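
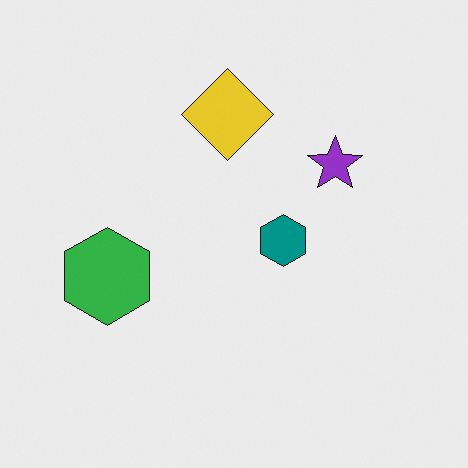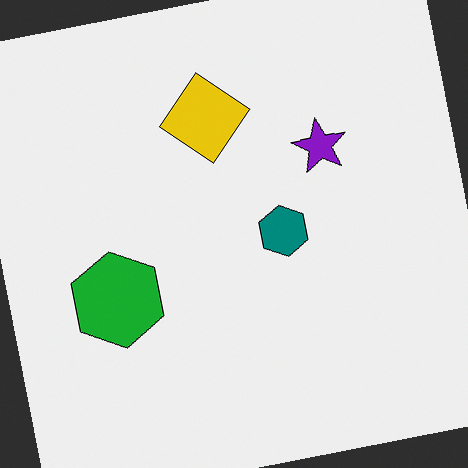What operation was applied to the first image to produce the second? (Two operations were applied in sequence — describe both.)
This is the original image rotated counter-clockwise by a small amount, then given slightly increased contrast.

Every shape is tilted by the same angle and the image corners show triangular fill wedges — a whole-image rotation by a non-right angle. Tones are pushed away from mid-grey across the whole image — a global contrast change.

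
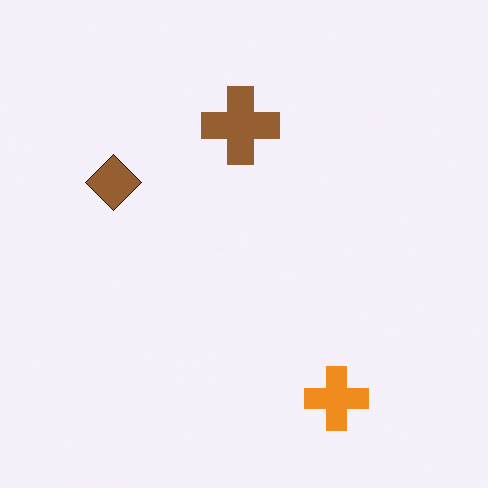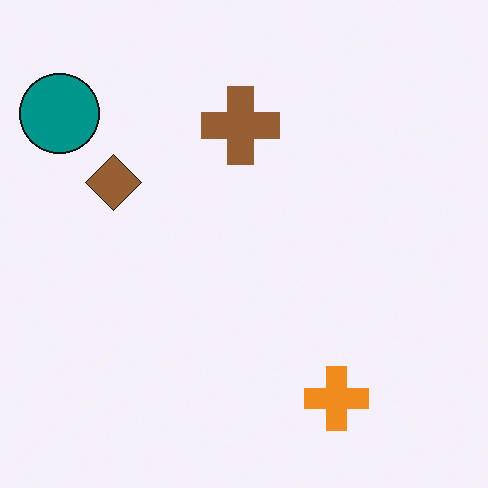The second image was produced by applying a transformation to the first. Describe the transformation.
The transformation is: overlaid with an additional teal circle.

A teal circle appears in the second image that is absent from the first.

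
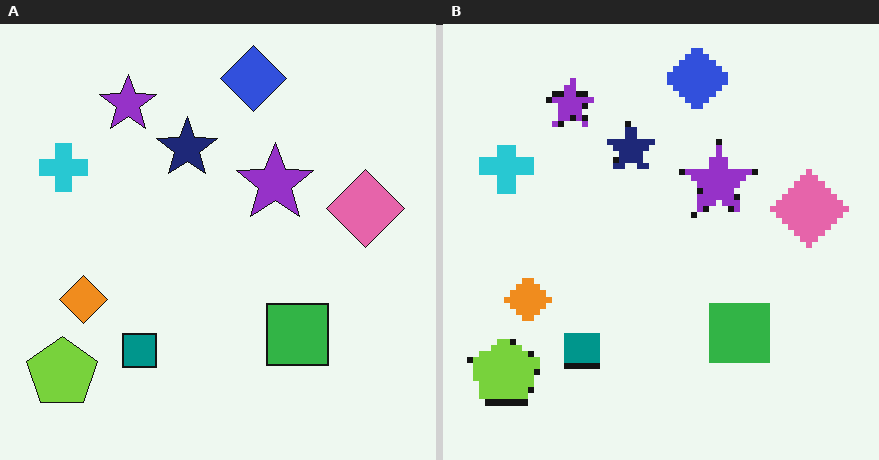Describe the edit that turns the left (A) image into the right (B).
This is the original image moderately pixelated.

Shapes are reduced to large square blocks; fine edges and outlines are lost — a downscale-then-upscale (mosaic) effect.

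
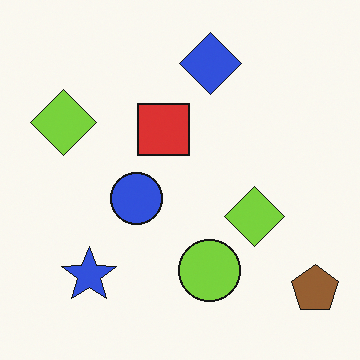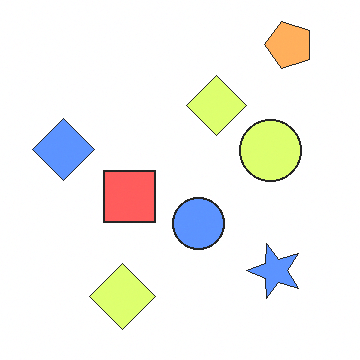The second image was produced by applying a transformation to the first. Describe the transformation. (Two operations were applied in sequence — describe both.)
The second image is the first substantially brightened, then rotated 90° counter-clockwise.

Every pixel — background and shapes alike — is uniformly brightened. The brown pentagon sits in the bottom-right of the first image and the top-right of the second — consistent with a whole-image 90° counter-clockwise rotation.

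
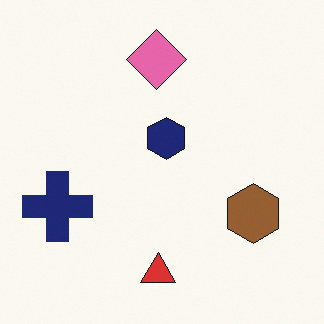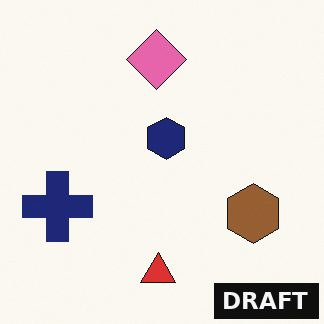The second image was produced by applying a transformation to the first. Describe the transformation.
The transformation is: watermarked with the text "DRAFT" in the lower-right corner.

A dark label reading "DRAFT" appears in the lower-right corner.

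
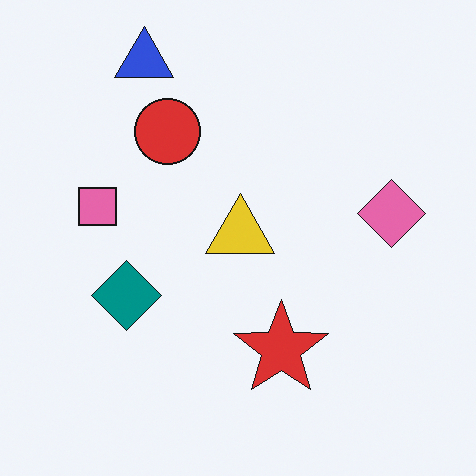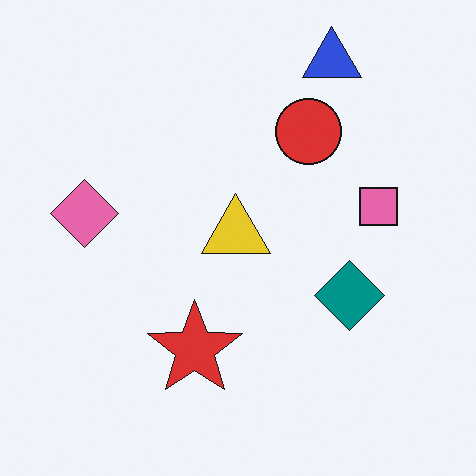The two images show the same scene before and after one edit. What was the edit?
The second image is the first flipped horizontally (left ↔ right).

The pink diamond is in the right of the first image and the left of the second — shapes on opposite sides of the vertical midline have swapped in a mirror flip.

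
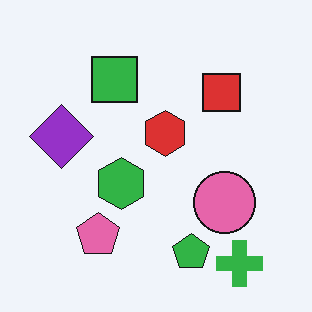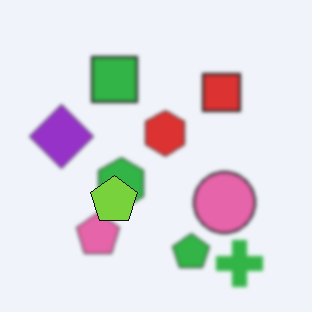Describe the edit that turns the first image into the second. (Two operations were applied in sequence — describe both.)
It was given a subtle gaussian blur, then overlaid with an additional lime pentagon.

Shape edges and outlines are uniformly softened across the whole image. A lime pentagon appears in the second image that is absent from the first.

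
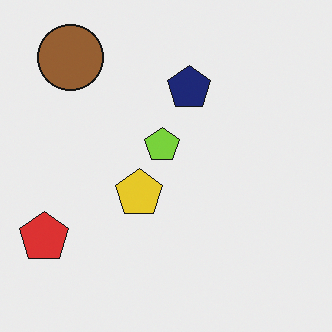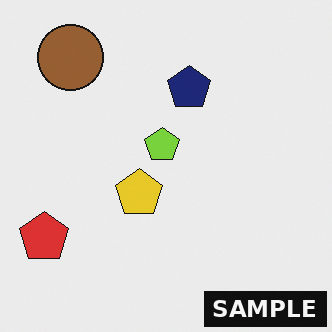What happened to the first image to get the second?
Watermarked with the text "SAMPLE" in the lower-right corner.

A dark label reading "SAMPLE" appears in the lower-right corner.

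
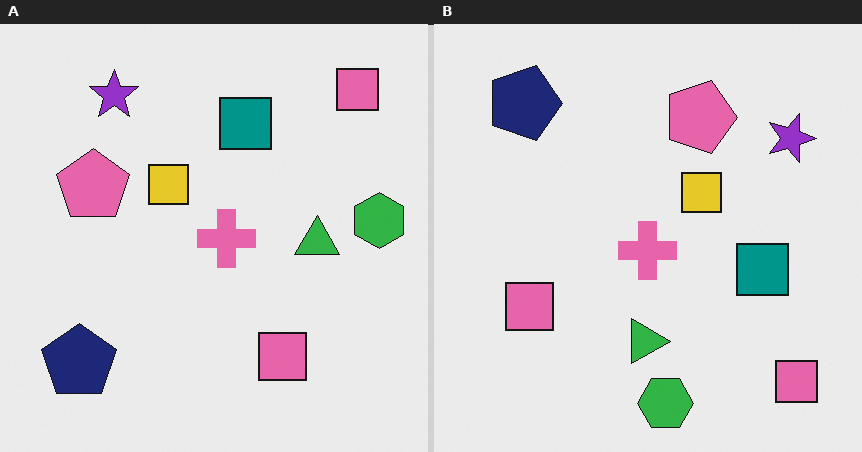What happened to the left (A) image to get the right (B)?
It was rotated 90° clockwise.

The navy pentagon sits in the bottom-left of the left (A) image and the top-left of the right (B) — consistent with a whole-image 90° clockwise rotation.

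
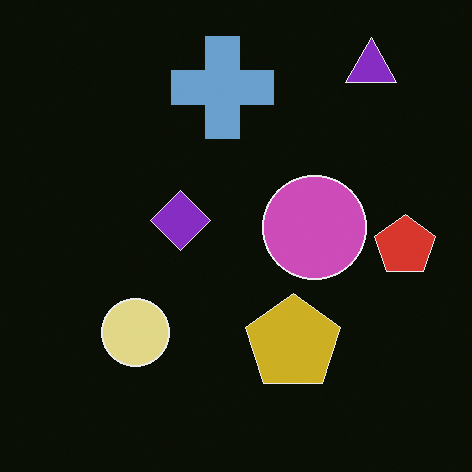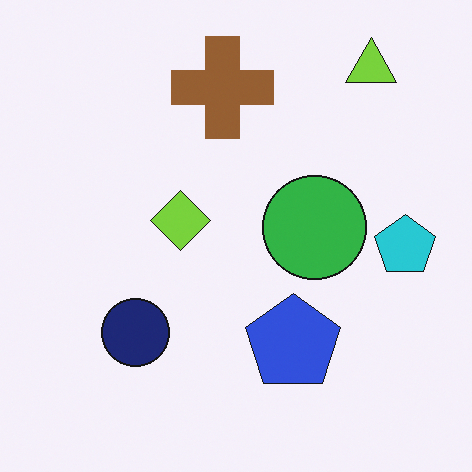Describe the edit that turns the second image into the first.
Color-inverted (negative).

The light background has become dark and every shape's color is its complement — a photographic negative.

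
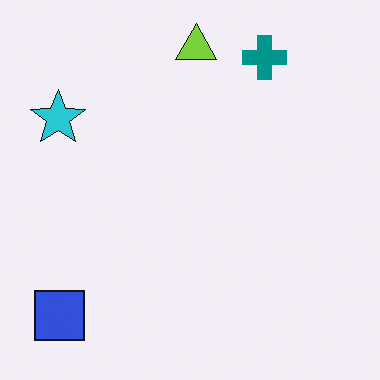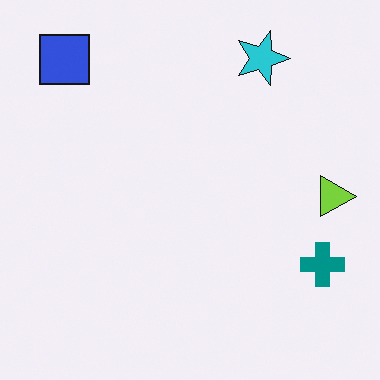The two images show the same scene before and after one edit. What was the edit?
The second image is the first rotated 90° clockwise.

The blue square sits in the bottom-left of the first image and the top-left of the second — consistent with a whole-image 90° clockwise rotation.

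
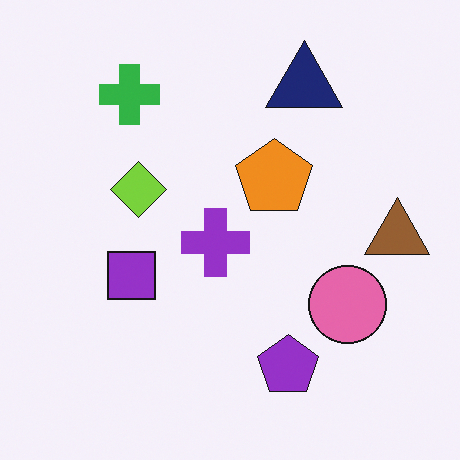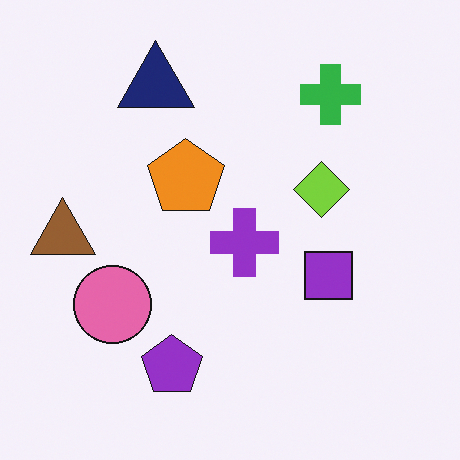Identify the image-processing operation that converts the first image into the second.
It was flipped horizontally (left ↔ right).

The brown triangle is in the right of the first image and the left of the second — shapes on opposite sides of the vertical midline have swapped in a mirror flip.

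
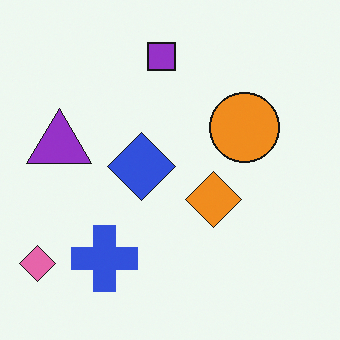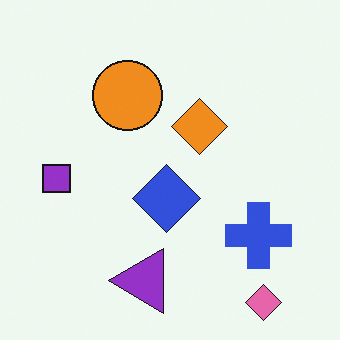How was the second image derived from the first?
This is the original image rotated 90° counter-clockwise.

The pink diamond sits in the bottom-left of the first image and the bottom-right of the second — consistent with a whole-image 90° counter-clockwise rotation.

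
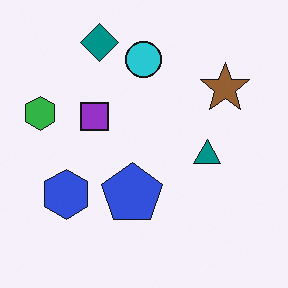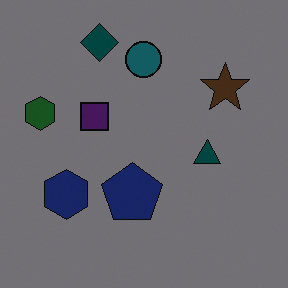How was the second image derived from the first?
Noticeably darkened.

Every pixel — background and shapes alike — is uniformly darkened.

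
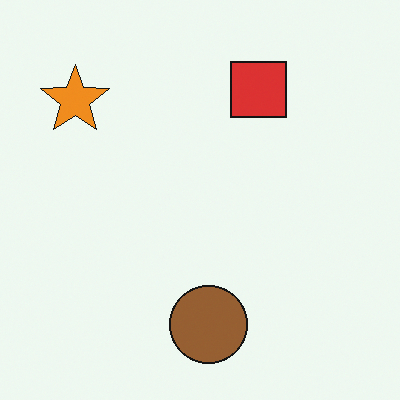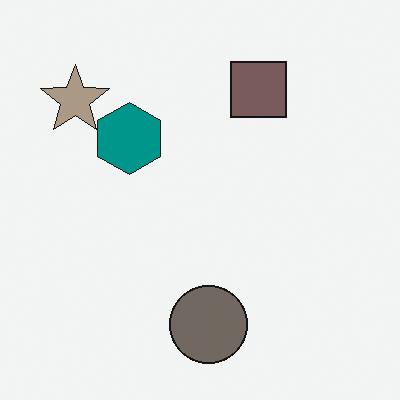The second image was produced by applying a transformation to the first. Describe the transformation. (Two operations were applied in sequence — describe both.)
The image was heavily desaturated, then overlaid with an additional teal hexagon.

All colors are more muted and greyish — a global saturation change. A teal hexagon appears in the second image that is absent from the first.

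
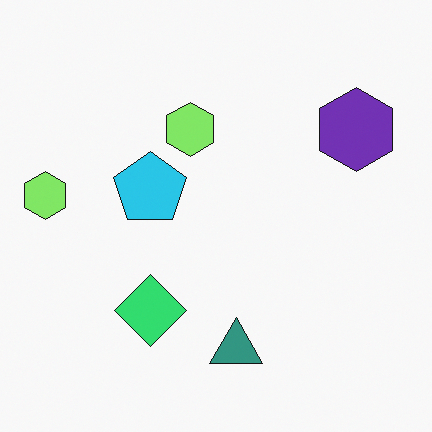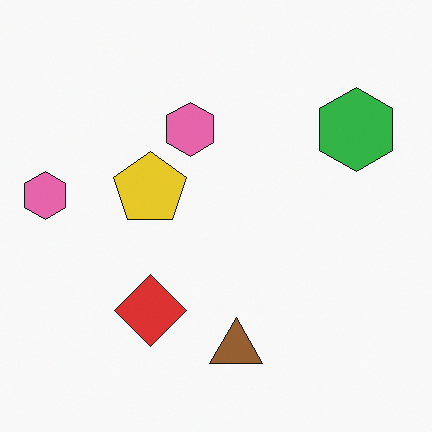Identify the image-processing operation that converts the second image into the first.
This is the original image hue-shifted by a moderate amount.

Every shape's color has rotated by the same amount around the hue wheel — a uniform hue shift.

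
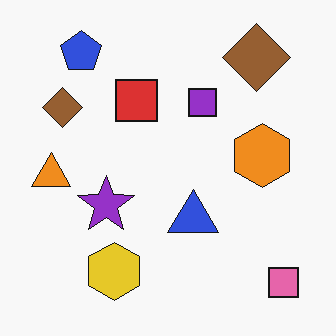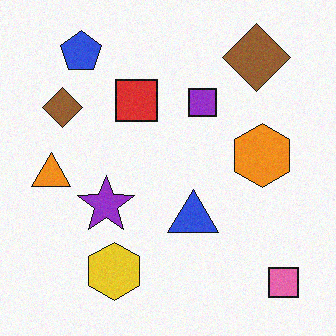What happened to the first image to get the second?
It was degraded with light additive noise.

Random speckle covers the whole image, including the flat background.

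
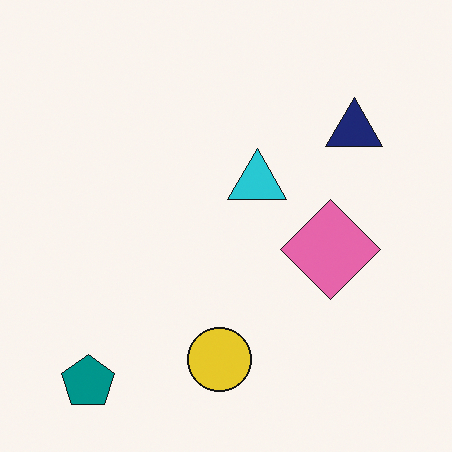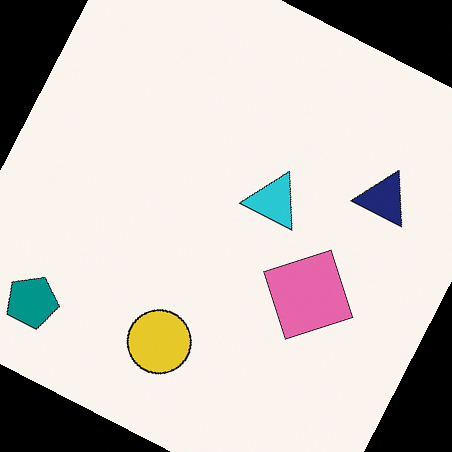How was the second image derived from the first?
The second image is the first rotated clockwise by a clearly visible amount.

Every shape is tilted by the same angle and the image corners show triangular fill wedges — a whole-image rotation by a non-right angle.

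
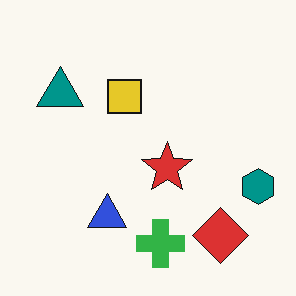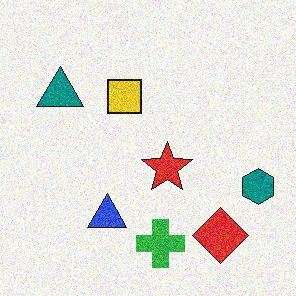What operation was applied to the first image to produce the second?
The image was degraded with moderate additive noise.

Random speckle covers the whole image, including the flat background.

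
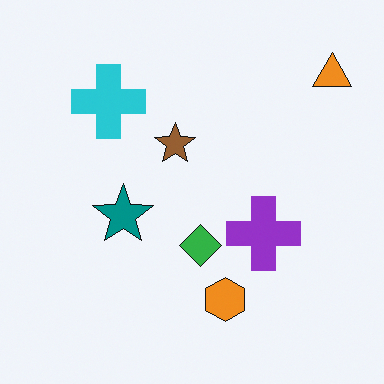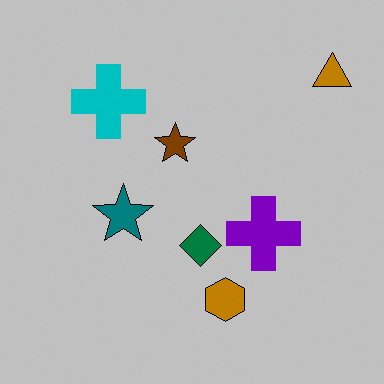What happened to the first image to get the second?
It was heavily posterized to just a handful of flat colors.

Each flat color has snapped to a coarser quantized level — most visibly, the near-white background has dropped to a flat grey.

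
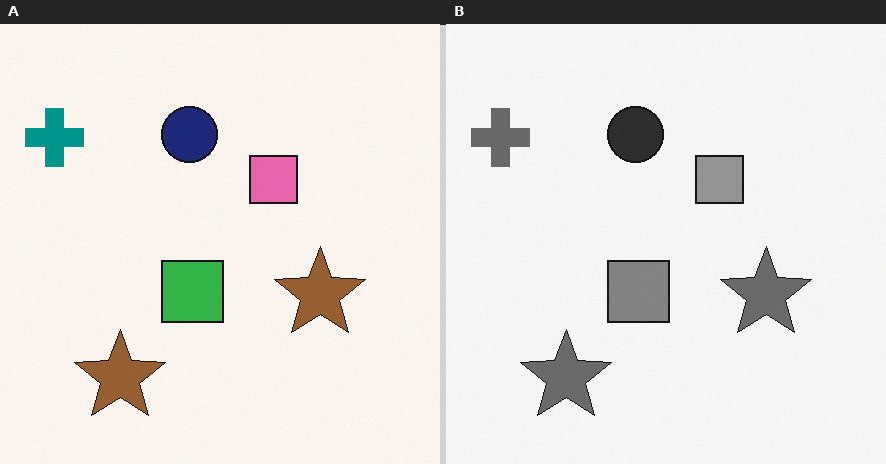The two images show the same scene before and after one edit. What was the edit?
This is the original image converted to grayscale.

All color is removed — every shape is now a shade of grey.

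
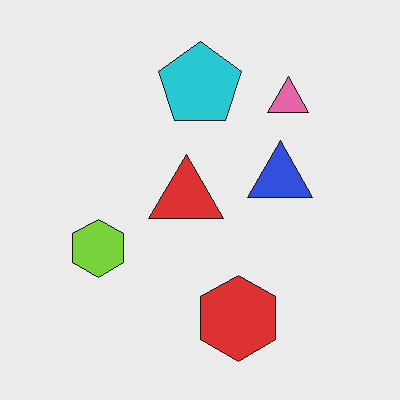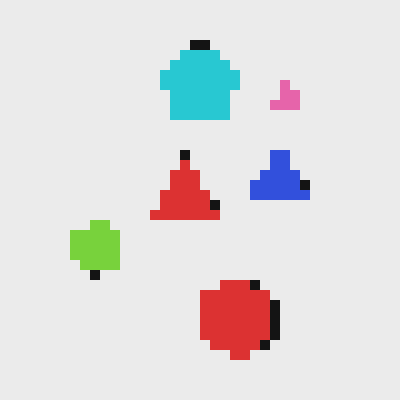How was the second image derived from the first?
This is the original image heavily pixelated into large blocks.

Shapes are reduced to large square blocks; fine edges and outlines are lost — a downscale-then-upscale (mosaic) effect.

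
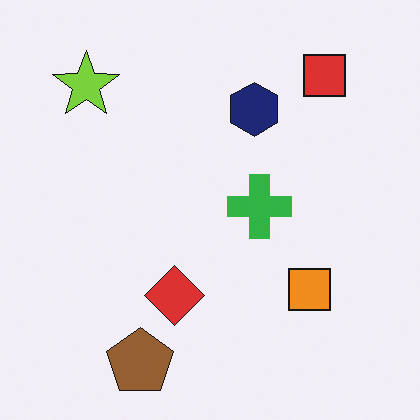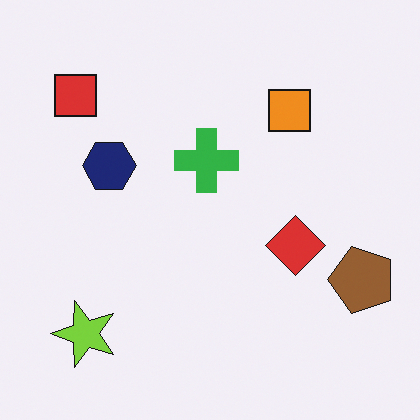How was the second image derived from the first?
It was rotated 90° counter-clockwise.

The red square sits in the top-right of the first image and the top-left of the second — consistent with a whole-image 90° counter-clockwise rotation.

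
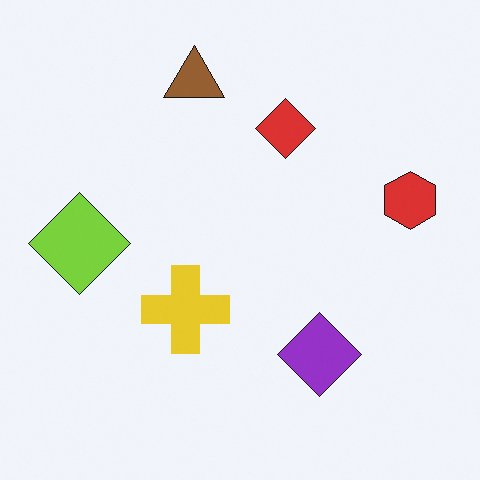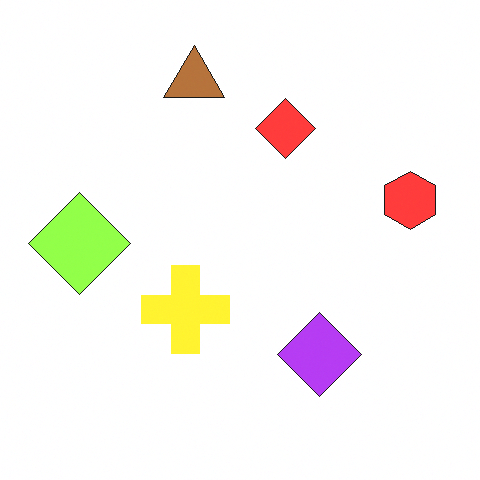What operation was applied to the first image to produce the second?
It was slightly brightened.

Every pixel — background and shapes alike — is uniformly brightened.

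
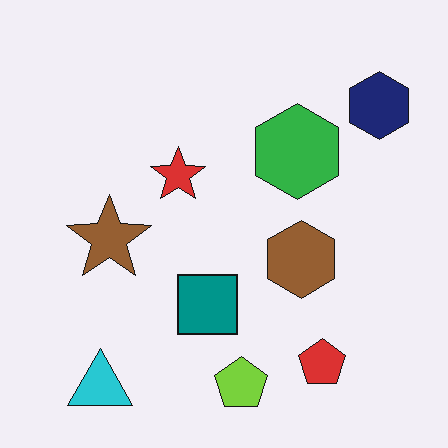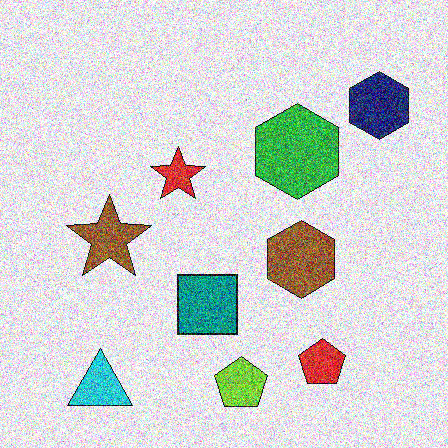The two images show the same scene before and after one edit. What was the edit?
The image was degraded with heavy additive noise.

Random speckle covers the whole image, including the flat background.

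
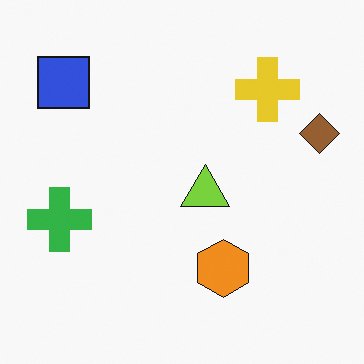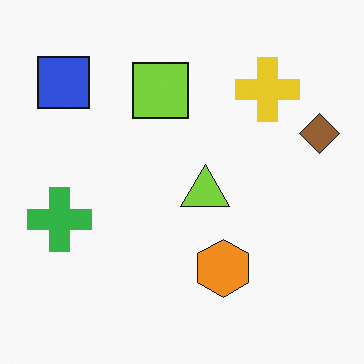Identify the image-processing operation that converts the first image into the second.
This is the original image overlaid with an additional lime square.

A lime square appears in the second image that is absent from the first.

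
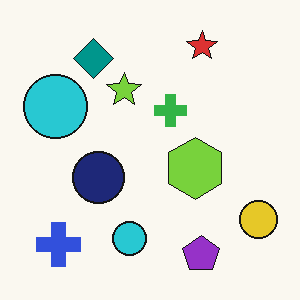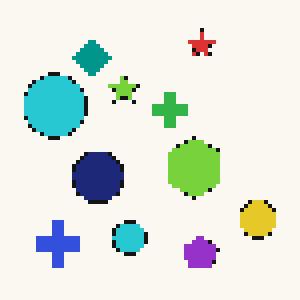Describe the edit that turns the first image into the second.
It was mildly pixelated.

Shapes are reduced to large square blocks; fine edges and outlines are lost — a downscale-then-upscale (mosaic) effect.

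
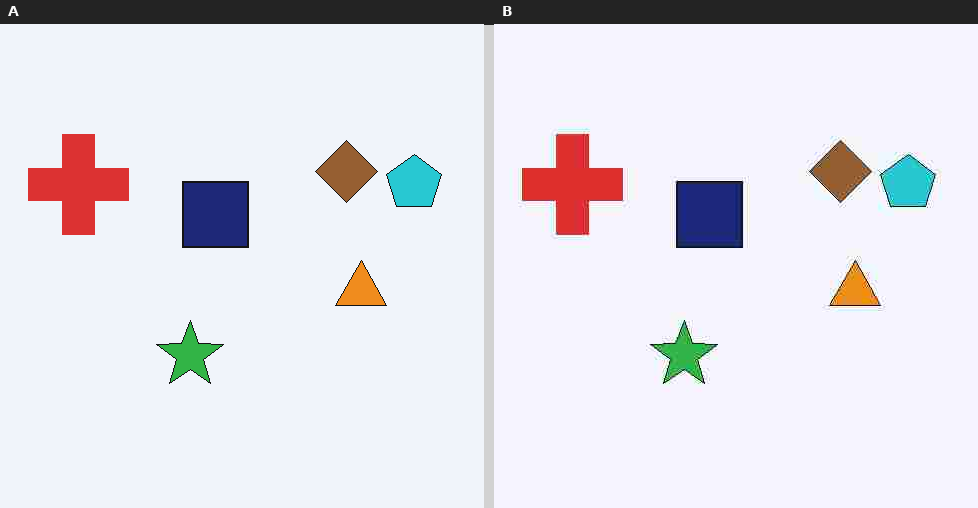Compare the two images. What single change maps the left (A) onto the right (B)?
Degraded with heavy JPEG compression.

Blocky 8×8 compression artifacts appear around shape edges and the flat background shows ringing — characteristic JPEG degradation.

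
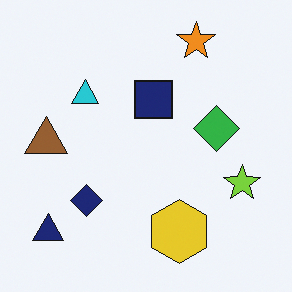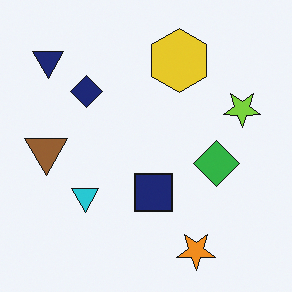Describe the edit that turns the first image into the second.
The transformation is: flipped vertically (top ↔ bottom).

The orange star is in the top-right of the first image and the bottom-right of the second — shapes on opposite sides of the horizontal midline have swapped in a mirror flip.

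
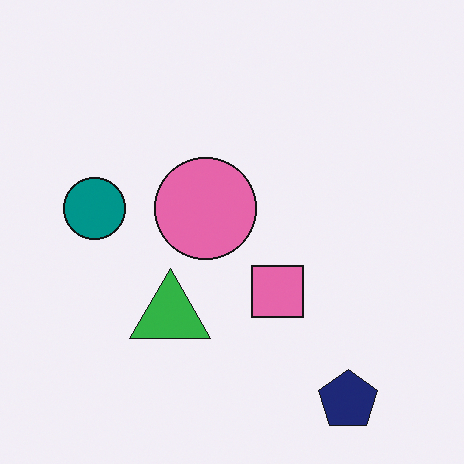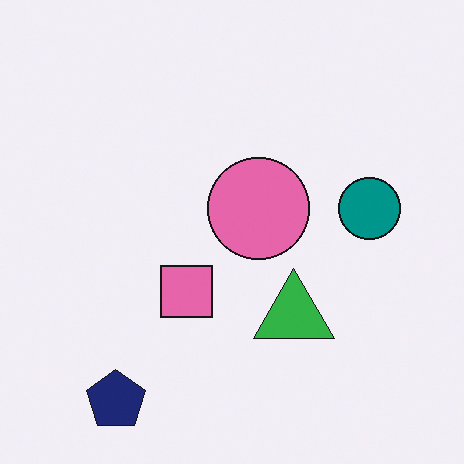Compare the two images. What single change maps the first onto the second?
This is the original image flipped horizontally (left ↔ right).

The teal circle is in the left of the first image and the right of the second — shapes on opposite sides of the vertical midline have swapped in a mirror flip.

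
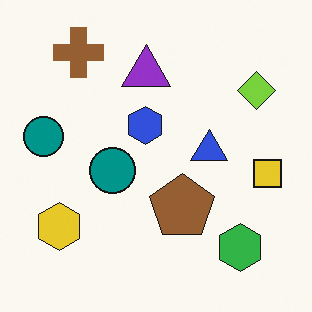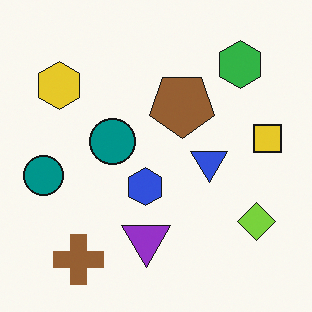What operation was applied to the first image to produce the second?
It was flipped vertically (top ↔ bottom).

The brown cross is in the top-left of the first image and the bottom-left of the second — shapes on opposite sides of the horizontal midline have swapped in a mirror flip.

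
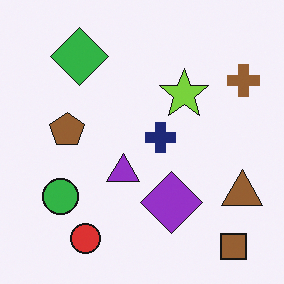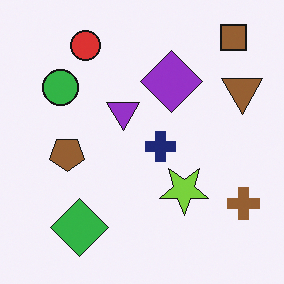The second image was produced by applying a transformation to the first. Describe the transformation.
The transformation is: flipped vertically (top ↔ bottom).

The brown square is in the bottom-right of the first image and the top-right of the second — shapes on opposite sides of the horizontal midline have swapped in a mirror flip.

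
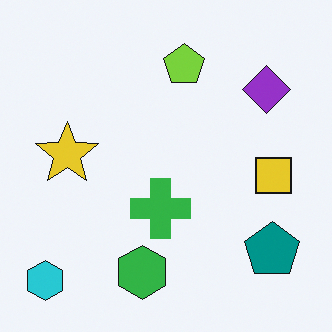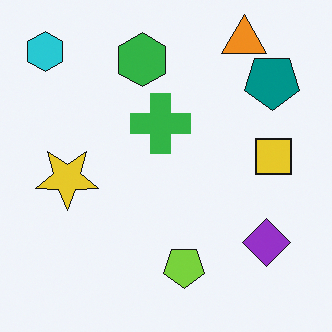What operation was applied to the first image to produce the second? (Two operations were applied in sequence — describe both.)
Flipped vertically (top ↔ bottom), then overlaid with an additional orange triangle.

The cyan hexagon is in the bottom-left of the first image and the top-left of the second — shapes on opposite sides of the horizontal midline have swapped in a mirror flip. An orange triangle appears in the second image that is absent from the first.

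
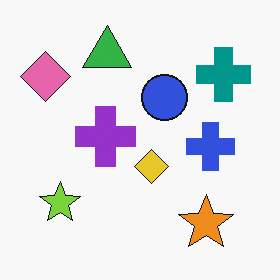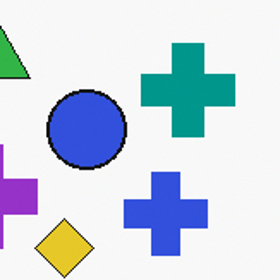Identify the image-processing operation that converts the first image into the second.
It was cropped to a noticeably smaller region and rescaled.

The visible shapes are larger and the field of view is narrower; shapes near the original edges may be partly or wholly outside the frame — a crop-and-rescale.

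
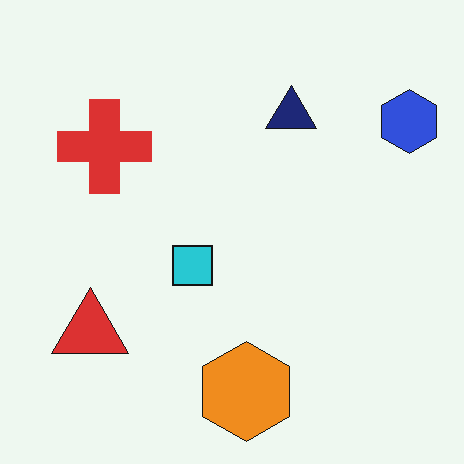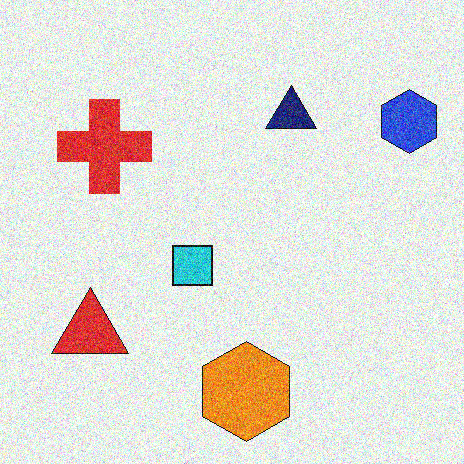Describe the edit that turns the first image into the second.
The image was degraded with heavy additive noise.

Random speckle covers the whole image, including the flat background.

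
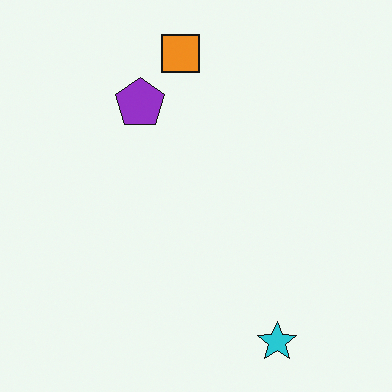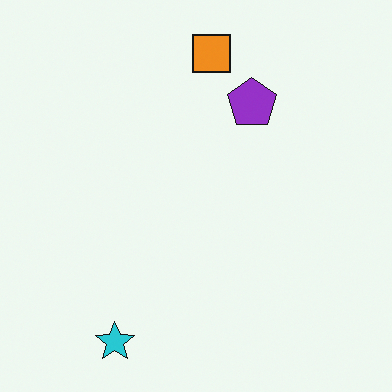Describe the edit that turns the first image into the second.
The image was flipped horizontally (left ↔ right).

The cyan star is in the bottom-right of the first image and the bottom-left of the second — shapes on opposite sides of the vertical midline have swapped in a mirror flip.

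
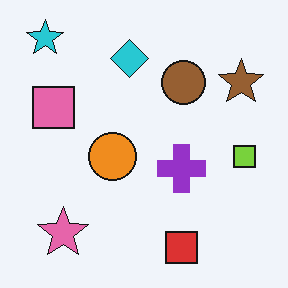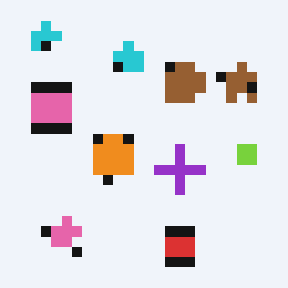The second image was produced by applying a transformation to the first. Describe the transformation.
Heavily pixelated into large blocks.

Shapes are reduced to large square blocks; fine edges and outlines are lost — a downscale-then-upscale (mosaic) effect.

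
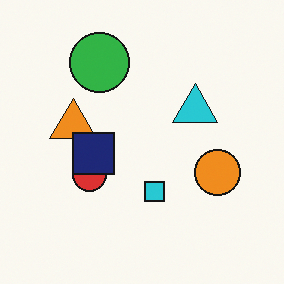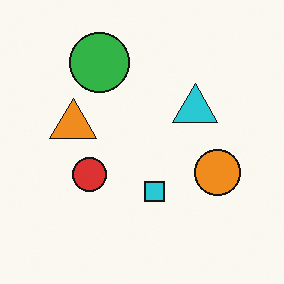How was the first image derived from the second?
The first image is the second overlaid with an additional navy square.

A navy square appears in the first image that is absent from the second.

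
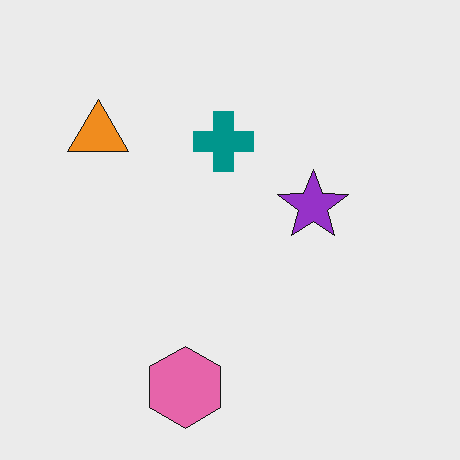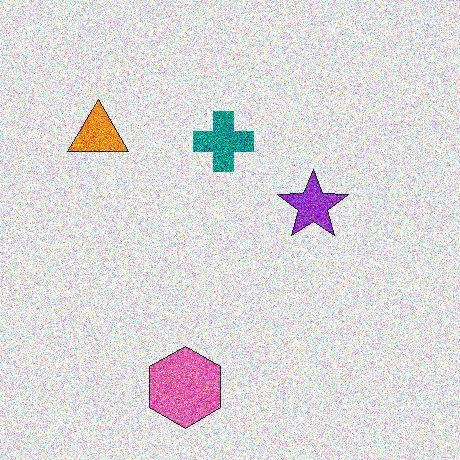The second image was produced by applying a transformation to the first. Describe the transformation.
The second image is the first degraded with heavy additive noise.

Random speckle covers the whole image, including the flat background.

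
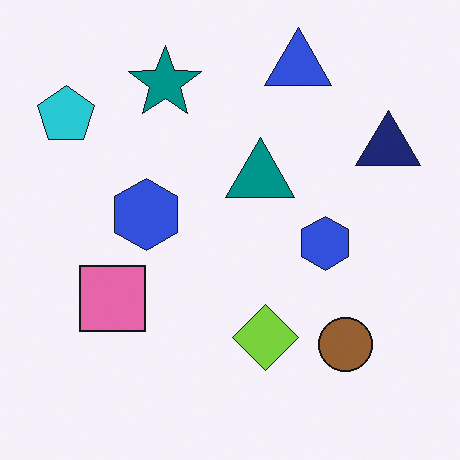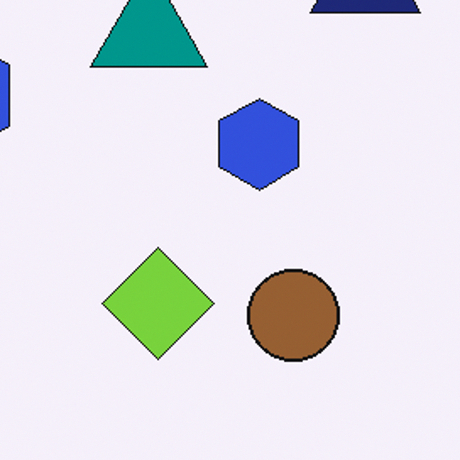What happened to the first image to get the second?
This is the original image cropped tightly and scaled back up.

The visible shapes are larger and the field of view is narrower; shapes near the original edges may be partly or wholly outside the frame — a crop-and-rescale.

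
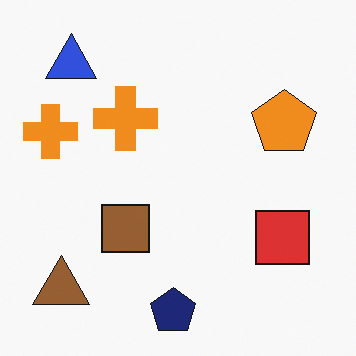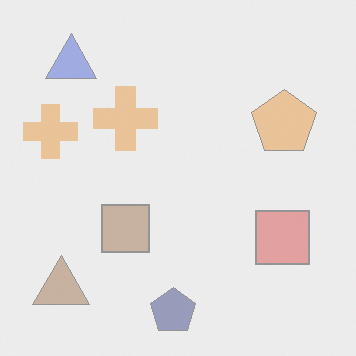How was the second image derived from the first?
This is the original image washed out (contrast reduced).

Tones are pushed toward mid-grey across the whole image — a global contrast change.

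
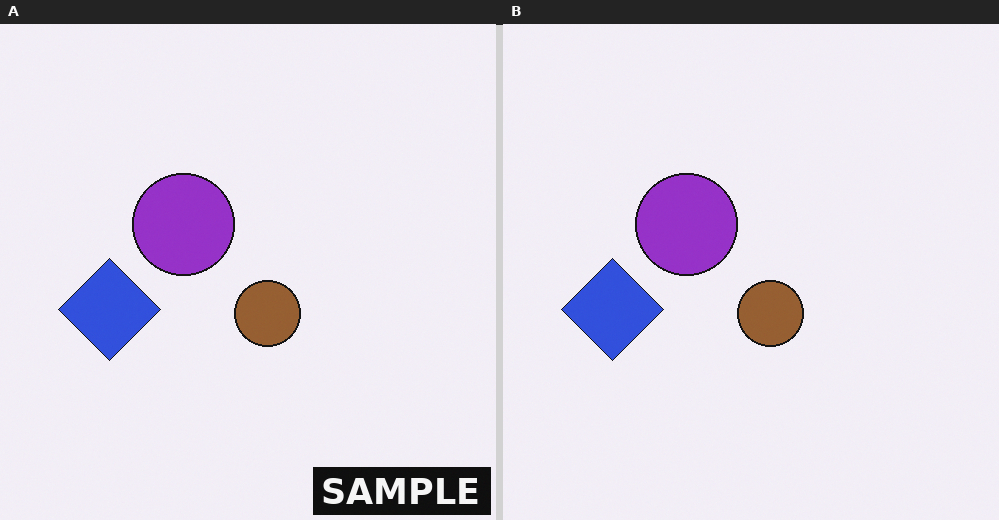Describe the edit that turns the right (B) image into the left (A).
Watermarked with the text "SAMPLE" in the lower-right corner.

A dark label reading "SAMPLE" appears in the lower-right corner.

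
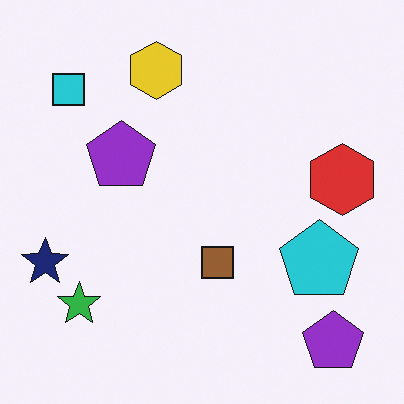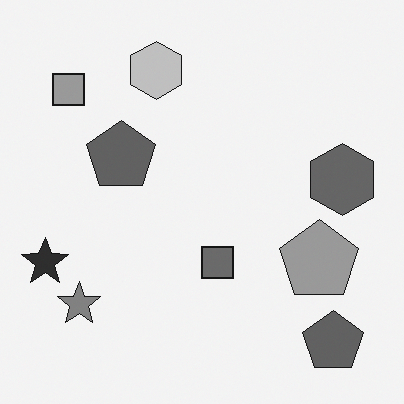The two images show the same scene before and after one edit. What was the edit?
The image was converted to grayscale.

All color is removed — every shape is now a shade of grey.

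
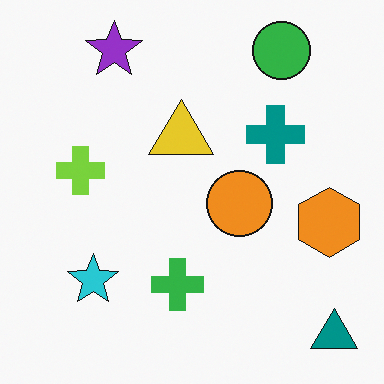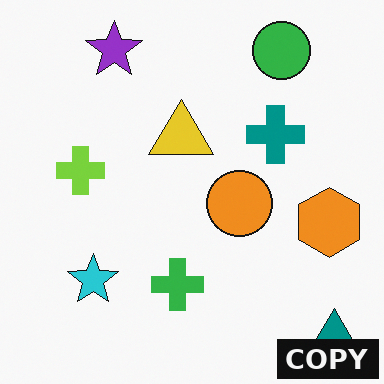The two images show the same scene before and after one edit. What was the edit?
The second image is the first watermarked with the text "COPY" in the lower-right corner.

A dark label reading "COPY" appears in the lower-right corner.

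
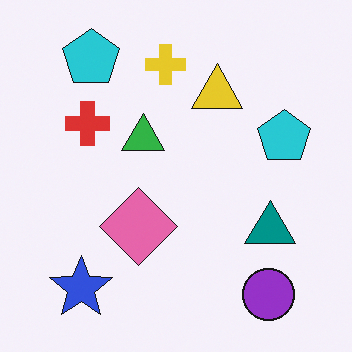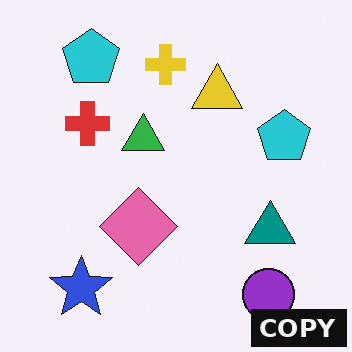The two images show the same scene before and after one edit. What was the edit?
The transformation is: watermarked with the text "COPY" in the lower-right corner.

A dark label reading "COPY" appears in the lower-right corner.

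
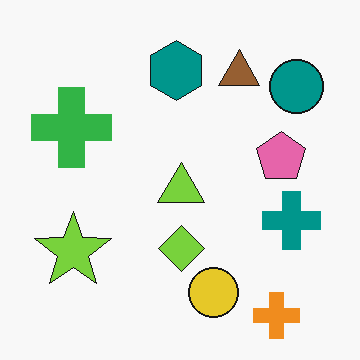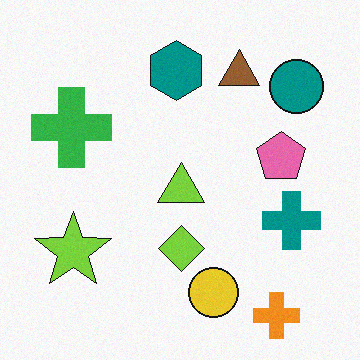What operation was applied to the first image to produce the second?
The transformation is: degraded with subtle gaussian noise.

Random speckle covers the whole image, including the flat background.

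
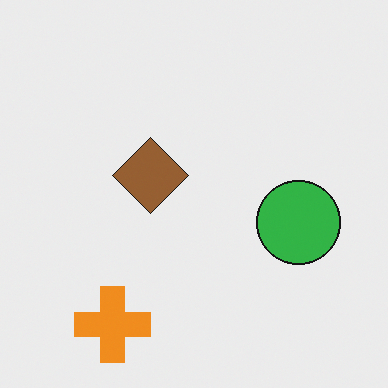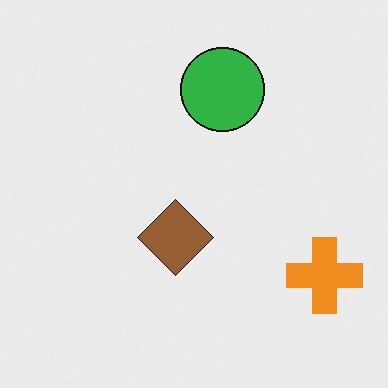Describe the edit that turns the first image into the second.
Rotated 90° counter-clockwise.

The orange cross sits in the bottom-left of the first image and the bottom-right of the second — consistent with a whole-image 90° counter-clockwise rotation.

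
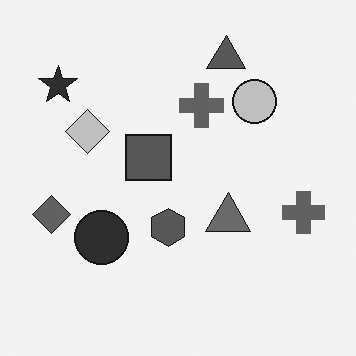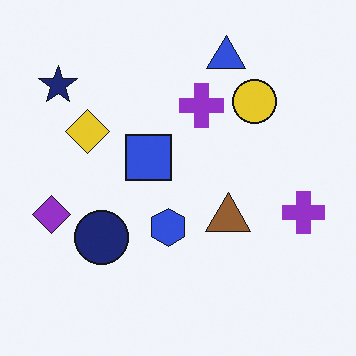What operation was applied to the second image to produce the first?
This is the original image converted to grayscale.

All color is removed — every shape is now a shade of grey.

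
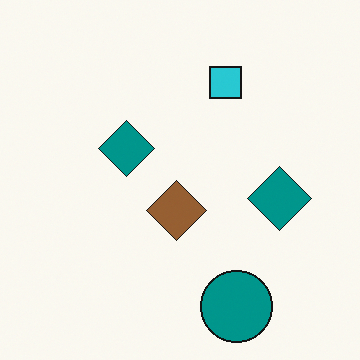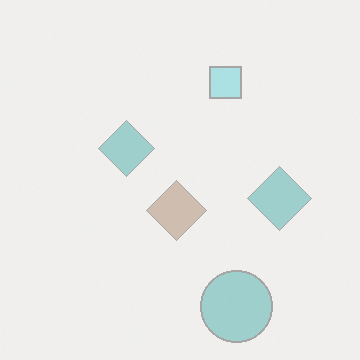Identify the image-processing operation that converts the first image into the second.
The image was given much lower contrast.

Tones are pushed toward mid-grey across the whole image — a global contrast change.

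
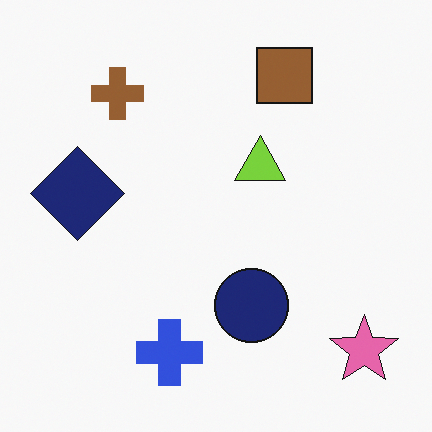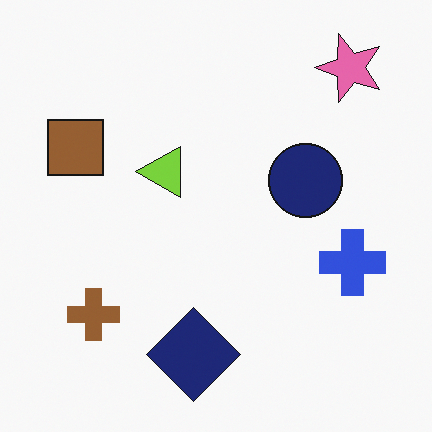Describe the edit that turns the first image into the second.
It was rotated 90° counter-clockwise.

The pink star sits in the bottom-right of the first image and the top-right of the second — consistent with a whole-image 90° counter-clockwise rotation.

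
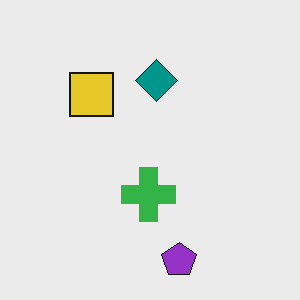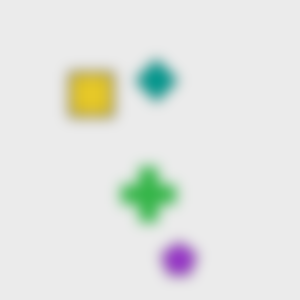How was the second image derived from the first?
The image was strongly gaussian-blurred.

Shape edges and outlines are uniformly softened across the whole image.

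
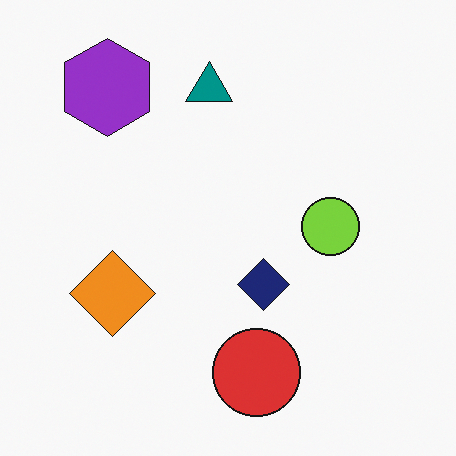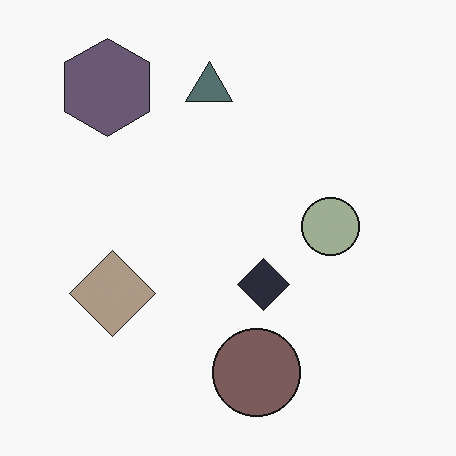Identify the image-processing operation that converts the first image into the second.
The image was heavily desaturated.

All colors are more muted and greyish — a global saturation change.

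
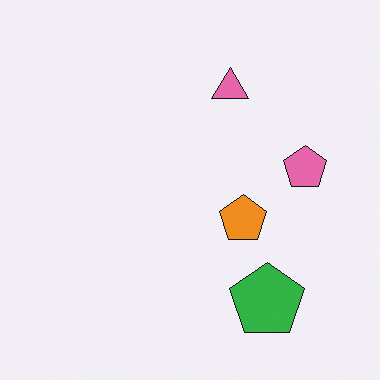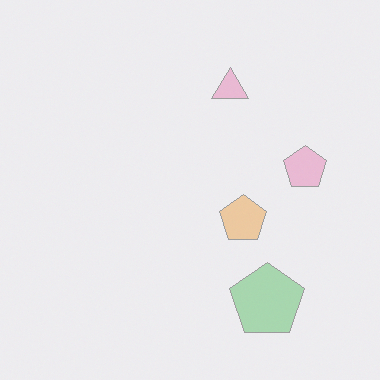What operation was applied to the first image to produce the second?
The transformation is: washed out (contrast reduced).

Tones are pushed toward mid-grey across the whole image — a global contrast change.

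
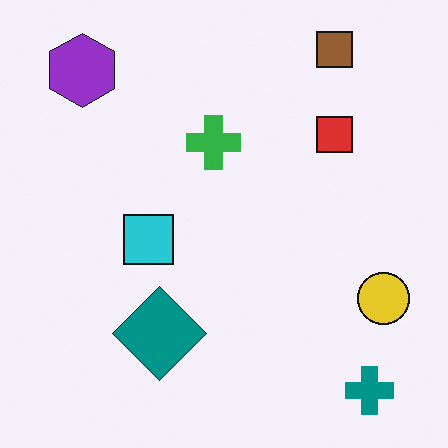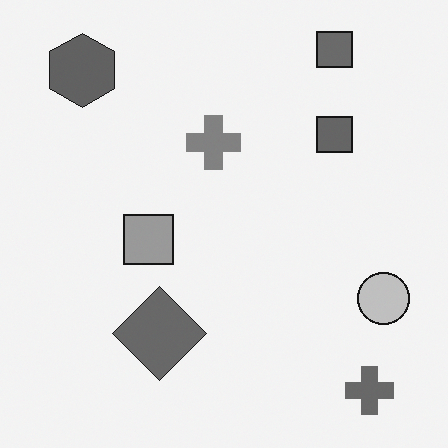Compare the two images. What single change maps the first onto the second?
Converted to grayscale.

All color is removed — every shape is now a shade of grey.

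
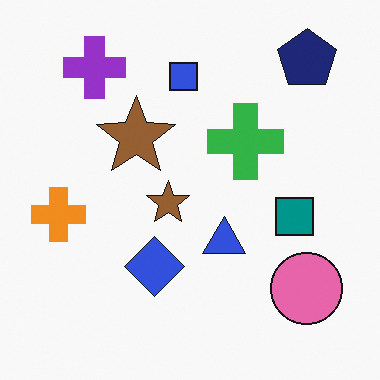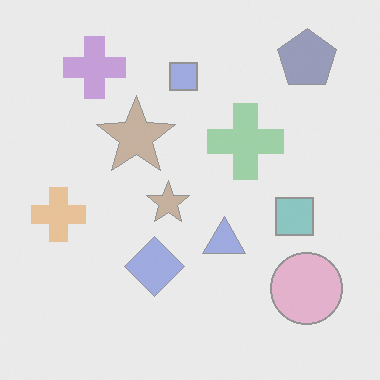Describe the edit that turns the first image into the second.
The image was washed out (contrast reduced).

Tones are pushed toward mid-grey across the whole image — a global contrast change.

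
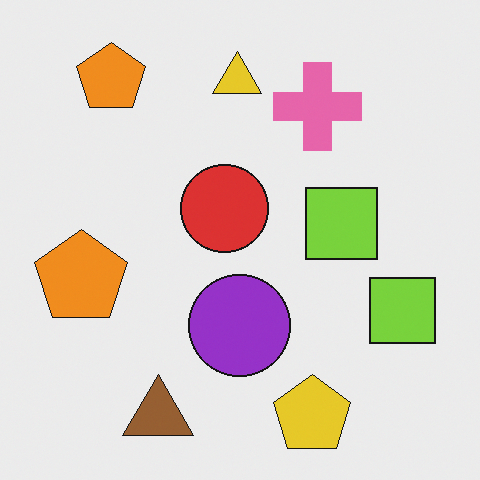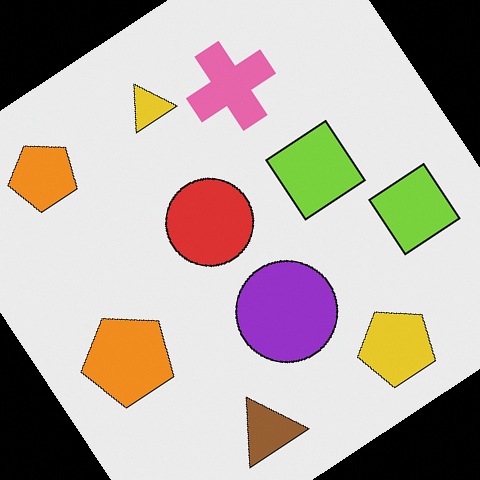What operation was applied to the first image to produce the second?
This is the original image rotated counter-clockwise by a large amount — several tens of degrees.

Every shape is tilted by the same angle and the image corners show triangular fill wedges — a whole-image rotation by a non-right angle.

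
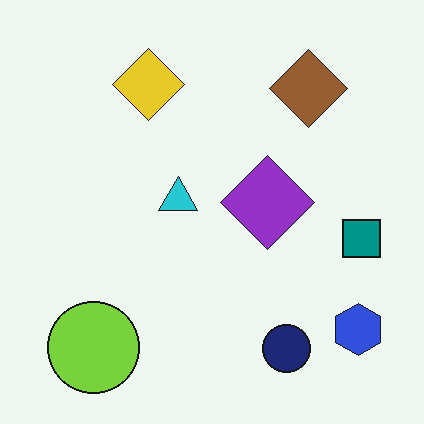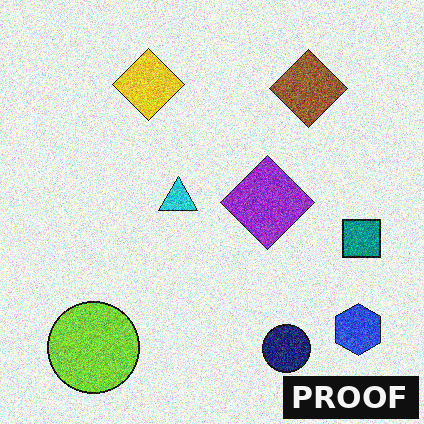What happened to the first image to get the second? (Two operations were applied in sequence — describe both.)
The second image is the first degraded with strong gaussian noise, then watermarked with the text "PROOF" in the lower-right corner.

Random speckle covers the whole image, including the flat background. A dark label reading "PROOF" appears in the lower-right corner.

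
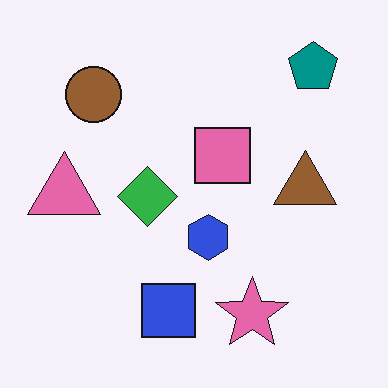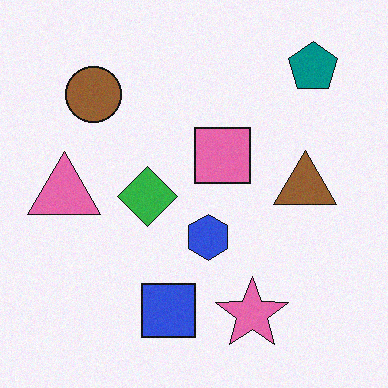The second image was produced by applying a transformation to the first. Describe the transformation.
The transformation is: degraded with a light layer of grain.

Random speckle covers the whole image, including the flat background.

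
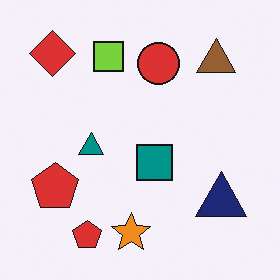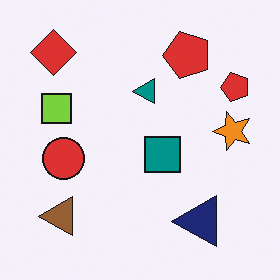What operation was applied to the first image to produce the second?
The transformation is: transposed (reflected across the top-left ↔ bottom-right diagonal).

Shapes have swapped their row and column positions — what was in the top-right is now in the bottom-left — a diagonal reflection.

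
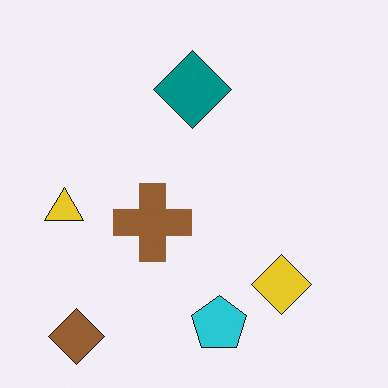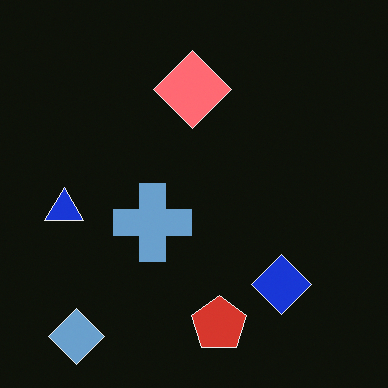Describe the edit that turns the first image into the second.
The second image is the first color-inverted (negative).

The light background has become dark and every shape's color is its complement — a photographic negative.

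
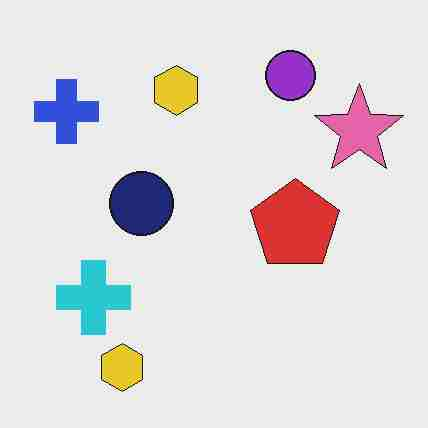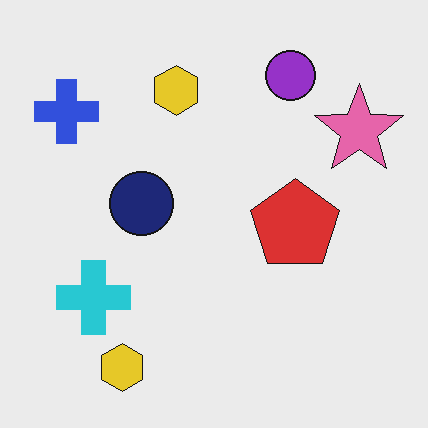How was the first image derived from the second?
This is the original image degraded with heavy JPEG compression.

Blocky 8×8 compression artifacts appear around shape edges and the flat background shows ringing — characteristic JPEG degradation.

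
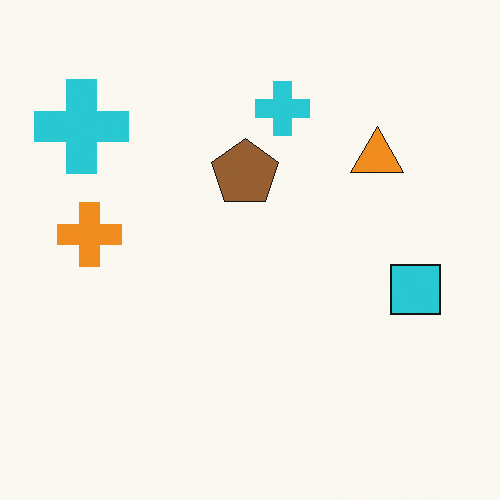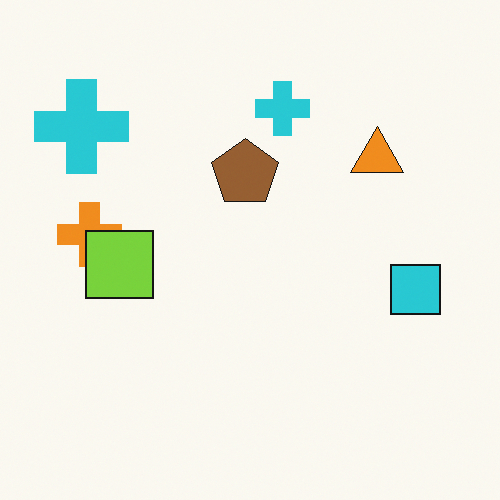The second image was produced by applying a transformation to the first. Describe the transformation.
It was overlaid with an additional lime square.

A lime square appears in the second image that is absent from the first.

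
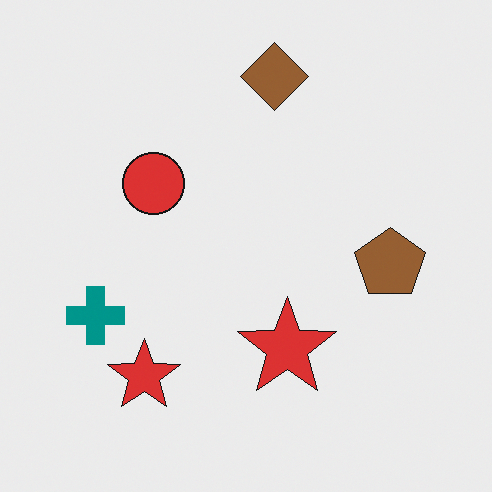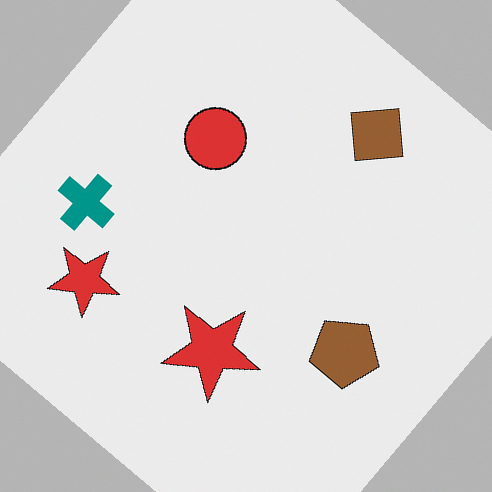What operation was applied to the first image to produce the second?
It was rotated clockwise by a large amount — several tens of degrees.

Every shape is tilted by the same angle and the image corners show triangular fill wedges — a whole-image rotation by a non-right angle.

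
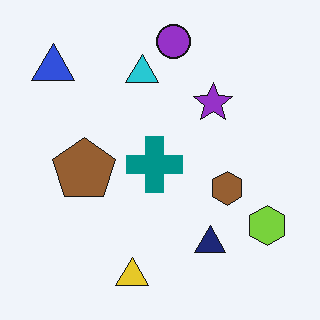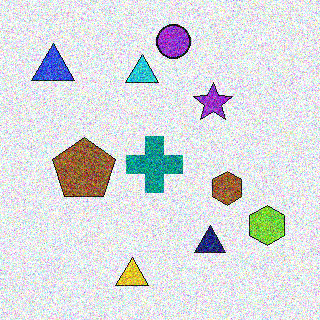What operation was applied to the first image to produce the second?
Degraded with heavy additive noise.

Random speckle covers the whole image, including the flat background.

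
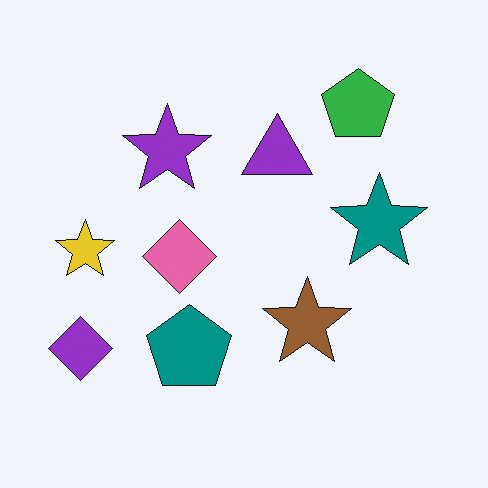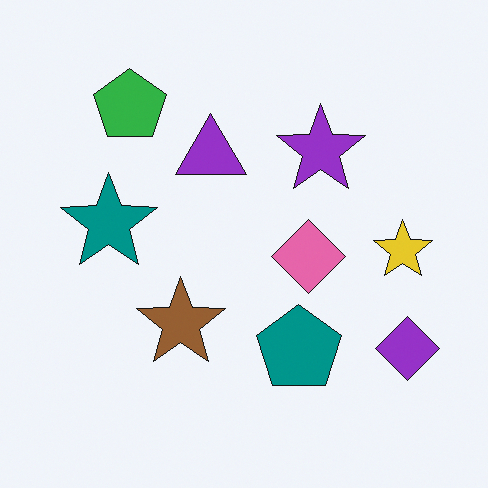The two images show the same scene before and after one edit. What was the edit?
It was flipped horizontally (left ↔ right).

The purple diamond is in the bottom-left of the first image and the bottom-right of the second — shapes on opposite sides of the vertical midline have swapped in a mirror flip.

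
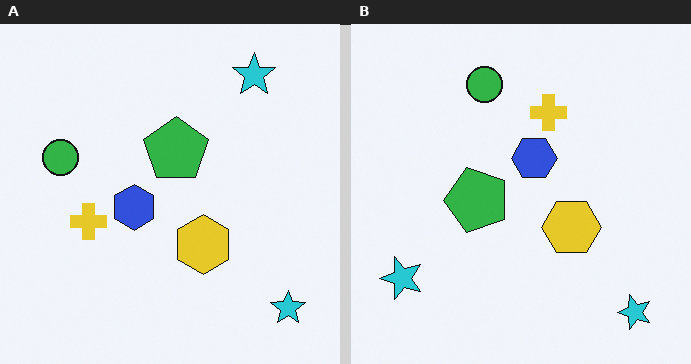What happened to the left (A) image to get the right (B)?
The right (B) image is the left (A) transposed (reflected across the top-left ↔ bottom-right diagonal).

Shapes have swapped their row and column positions — what was in the top-right is now in the bottom-left — a diagonal reflection.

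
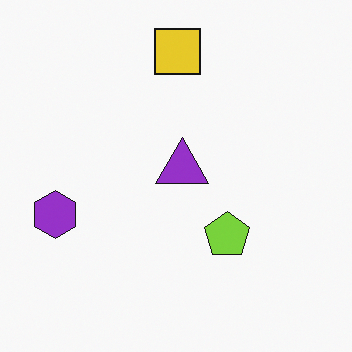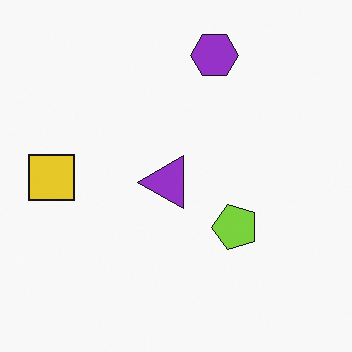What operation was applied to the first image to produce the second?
Transposed (reflected across the top-left ↔ bottom-right diagonal).

Shapes have swapped their row and column positions — what was in the top-right is now in the bottom-left — a diagonal reflection.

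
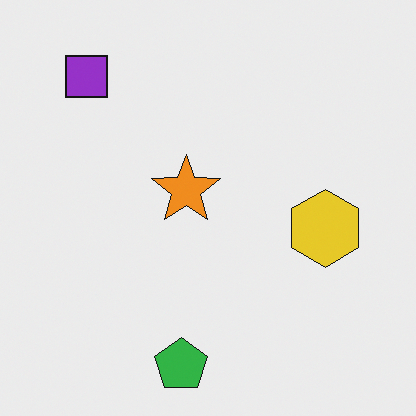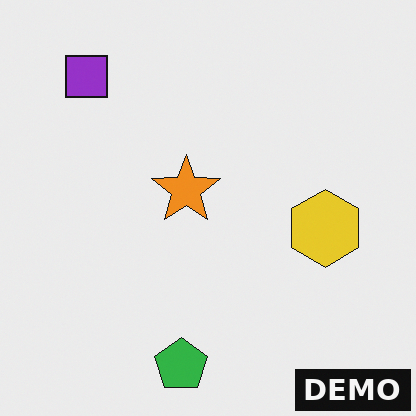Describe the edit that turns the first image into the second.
The transformation is: watermarked with the text "DEMO" in the lower-right corner.

A dark label reading "DEMO" appears in the lower-right corner.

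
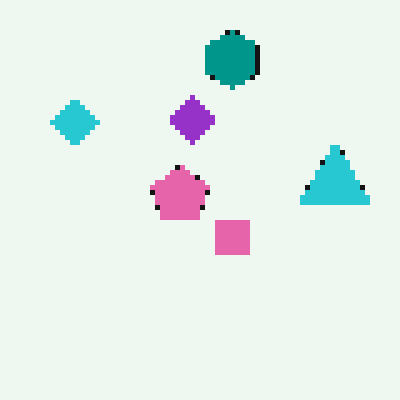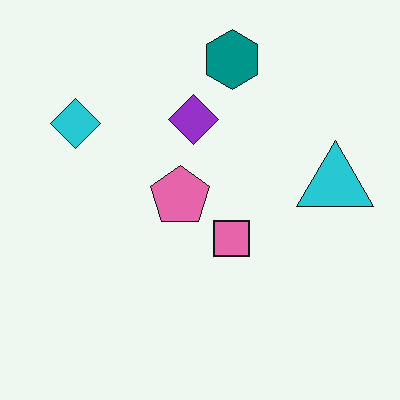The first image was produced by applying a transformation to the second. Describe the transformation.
Lightly pixelated (a mild mosaic effect).

Shapes are reduced to large square blocks; fine edges and outlines are lost — a downscale-then-upscale (mosaic) effect.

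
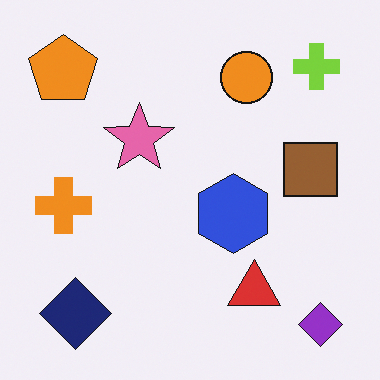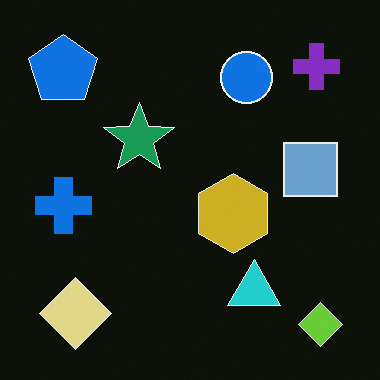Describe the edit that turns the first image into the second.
The image was color-inverted (negative).

The light background has become dark and every shape's color is its complement — a photographic negative.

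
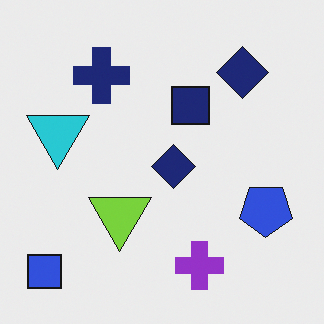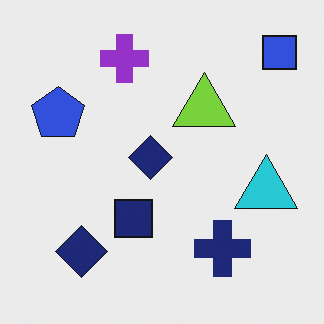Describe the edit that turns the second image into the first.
The transformation is: rotated 180°.

The blue square sits in the top-right of the second image and the bottom-left of the first — consistent with a whole-image 180° rotation.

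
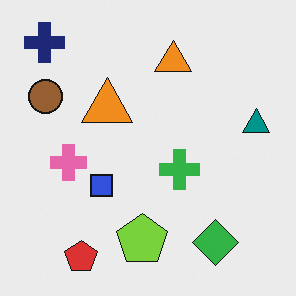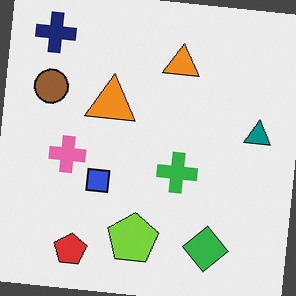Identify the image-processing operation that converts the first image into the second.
Rotated clockwise by a small amount.

Every shape is tilted by the same angle and the image corners show triangular fill wedges — a whole-image rotation by a non-right angle.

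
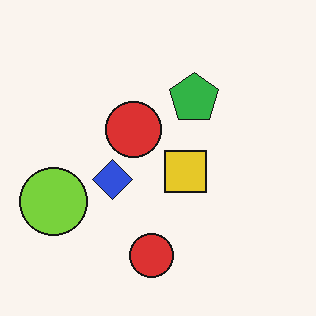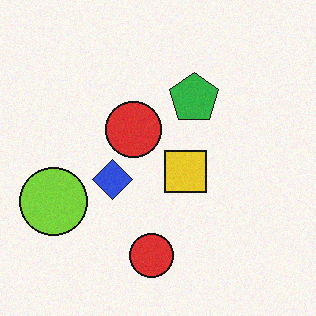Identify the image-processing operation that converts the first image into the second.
The transformation is: degraded with subtle gaussian noise.

Random speckle covers the whole image, including the flat background.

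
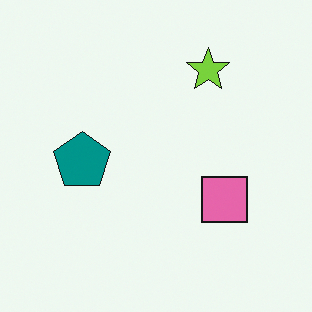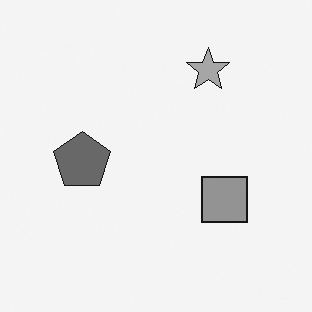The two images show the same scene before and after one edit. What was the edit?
Converted to grayscale.

All color is removed — every shape is now a shade of grey.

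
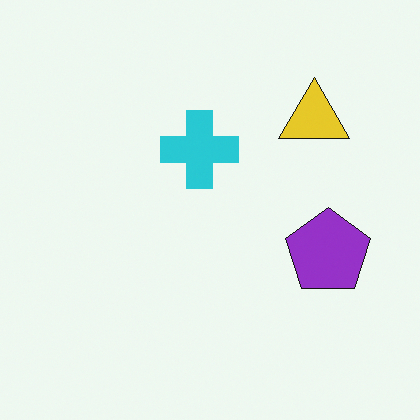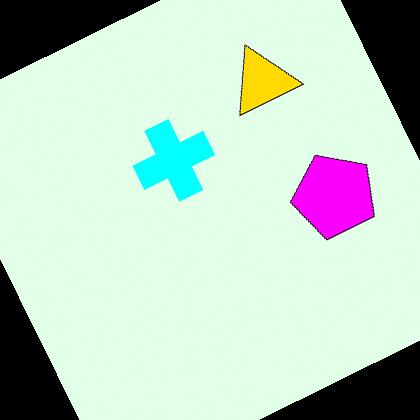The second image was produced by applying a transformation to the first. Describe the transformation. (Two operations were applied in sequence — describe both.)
It was made much more vivid (saturation change), then rotated counter-clockwise by a moderate amount.

All colors are more vivid — a global saturation change. Every shape is tilted by the same angle and the image corners show triangular fill wedges — a whole-image rotation by a non-right angle.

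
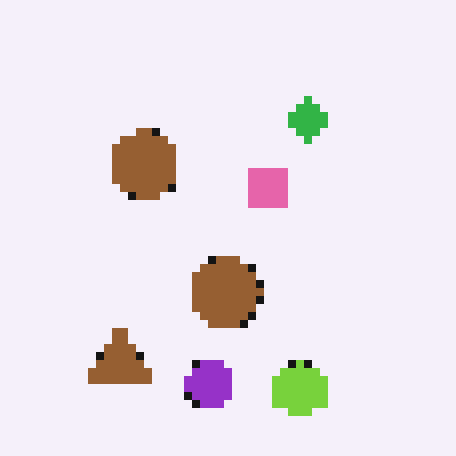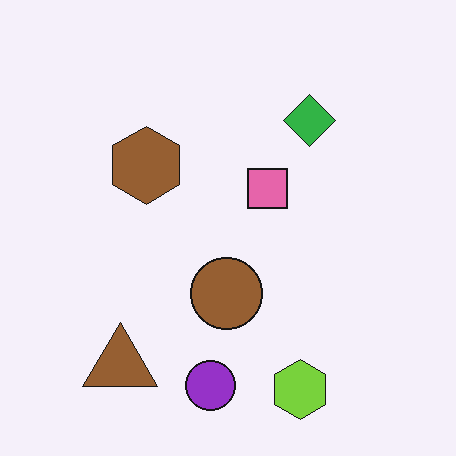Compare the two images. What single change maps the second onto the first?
It was pixelated into visible square blocks.

Shapes are reduced to large square blocks; fine edges and outlines are lost — a downscale-then-upscale (mosaic) effect.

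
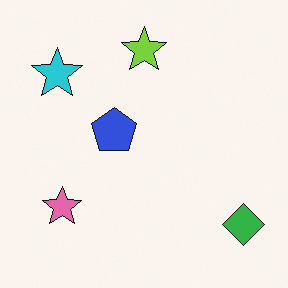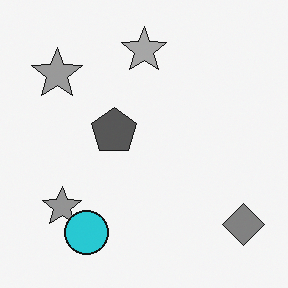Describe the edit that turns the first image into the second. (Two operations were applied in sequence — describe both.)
The second image is the first converted to grayscale, then overlaid with an additional cyan circle.

All color is removed — every shape is now a shade of grey. A cyan circle appears in the second image that is absent from the first.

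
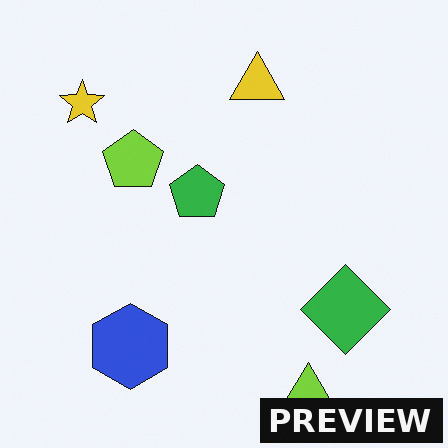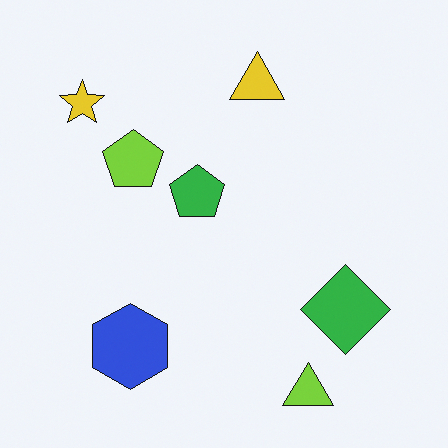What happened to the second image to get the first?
The transformation is: watermarked with the text "PREVIEW" in the lower-right corner.

A dark label reading "PREVIEW" appears in the lower-right corner.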